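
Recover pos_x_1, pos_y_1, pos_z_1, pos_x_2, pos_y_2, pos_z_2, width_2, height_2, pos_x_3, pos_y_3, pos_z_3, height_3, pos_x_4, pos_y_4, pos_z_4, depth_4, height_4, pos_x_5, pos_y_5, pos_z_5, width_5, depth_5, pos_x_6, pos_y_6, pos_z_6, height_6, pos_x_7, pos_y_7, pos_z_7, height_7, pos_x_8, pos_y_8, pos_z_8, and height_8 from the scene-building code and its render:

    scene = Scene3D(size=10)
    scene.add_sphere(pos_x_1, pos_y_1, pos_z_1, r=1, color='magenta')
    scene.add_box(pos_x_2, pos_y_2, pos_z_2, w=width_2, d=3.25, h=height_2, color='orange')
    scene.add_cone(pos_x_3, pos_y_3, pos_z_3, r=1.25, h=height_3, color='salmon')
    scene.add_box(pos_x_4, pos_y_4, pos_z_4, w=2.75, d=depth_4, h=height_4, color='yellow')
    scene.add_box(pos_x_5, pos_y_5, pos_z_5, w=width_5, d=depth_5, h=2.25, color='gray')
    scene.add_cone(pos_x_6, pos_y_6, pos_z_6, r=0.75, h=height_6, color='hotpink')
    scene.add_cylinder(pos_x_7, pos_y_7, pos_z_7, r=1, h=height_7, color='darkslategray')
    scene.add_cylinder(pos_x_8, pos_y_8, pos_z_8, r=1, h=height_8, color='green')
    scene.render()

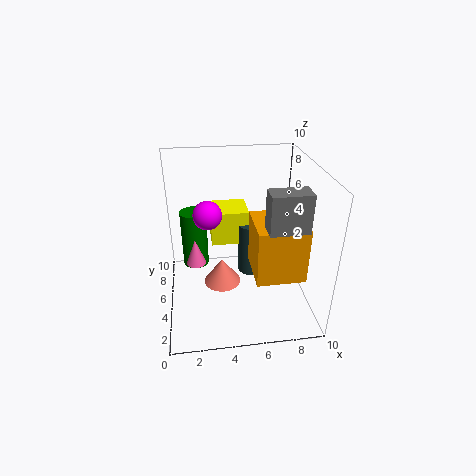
pos_x_1 = 3; pos_y_1 = 5.75; pos_z_1 = 6.5; pos_x_2 = 5.75; pos_y_2 = 1.75; pos_z_2 = 3.25; width_2 = 3.25; height_2 = 3.75; pos_x_3 = 3.75; pos_y_3 = 4; pos_z_3 = 2.25; height_3 = 1.75; pos_x_4 = 3.25; pos_y_4 = 6.25; pos_z_4 = 3.75; depth_4 = 2.5; height_4 = 2.5; pos_x_5 = 6; pos_y_5 = 0.25; pos_z_5 = 7.75; width_5 = 2.25; depth_5 = 1.25; pos_x_6 = 2; pos_y_6 = 6.75; pos_z_6 = 2; height_6 = 2; pos_x_7 = 6.25; pos_y_7 = 6.5; pos_z_7 = 1.25; height_7 = 4; pos_x_8 = 2; pos_y_8 = 8; pos_z_8 = 1.25; height_8 = 4.5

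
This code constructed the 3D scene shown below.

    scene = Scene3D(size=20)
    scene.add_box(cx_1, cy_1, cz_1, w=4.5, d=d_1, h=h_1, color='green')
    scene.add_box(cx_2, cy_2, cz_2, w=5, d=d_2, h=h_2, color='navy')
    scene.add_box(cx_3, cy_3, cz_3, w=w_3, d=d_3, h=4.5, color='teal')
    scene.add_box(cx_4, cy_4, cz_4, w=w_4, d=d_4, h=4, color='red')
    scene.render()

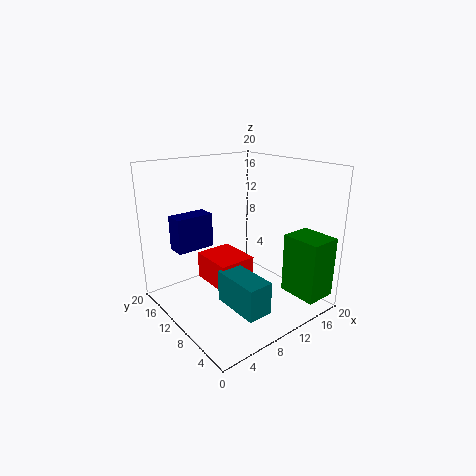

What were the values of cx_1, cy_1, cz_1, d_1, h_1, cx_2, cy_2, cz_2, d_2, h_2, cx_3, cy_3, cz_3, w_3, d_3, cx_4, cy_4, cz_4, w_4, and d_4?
cx_1 = 15, cy_1 = 0.5, cz_1 = 2, d_1 = 5.5, h_1 = 8.5, cx_2 = 1.5, cy_2 = 11, cz_2 = 9.5, d_2 = 2.5, h_2 = 4.5, cx_3 = 6.5, cy_3 = 3, cz_3 = 1.5, w_3 = 3.5, d_3 = 7, cx_4 = 7, cy_4 = 9.5, cz_4 = 2.5, w_4 = 5.5, d_4 = 6.5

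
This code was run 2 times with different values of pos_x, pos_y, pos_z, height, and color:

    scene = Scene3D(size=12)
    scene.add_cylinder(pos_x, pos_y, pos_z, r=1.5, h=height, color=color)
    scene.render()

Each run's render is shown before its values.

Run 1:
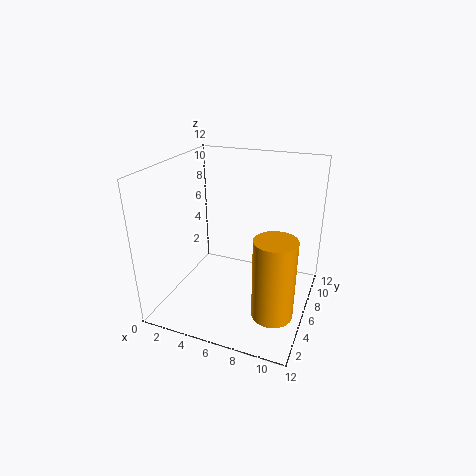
pos_x = 10.25, pos_y = 2, pos_z = 2.5, height = 6, color = 'orange'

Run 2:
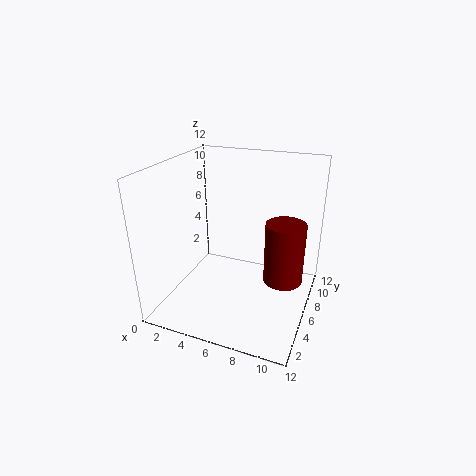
pos_x = 10.25, pos_y = 4.75, pos_z = 3.75, height = 4.75, color = 'maroon'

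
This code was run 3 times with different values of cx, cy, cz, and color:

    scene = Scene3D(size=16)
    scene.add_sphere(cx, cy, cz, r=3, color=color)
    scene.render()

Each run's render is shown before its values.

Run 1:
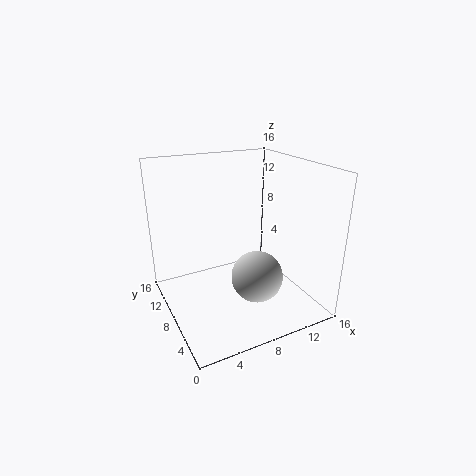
cx = 10
cy = 7
cz = 3
color = 'lightgray'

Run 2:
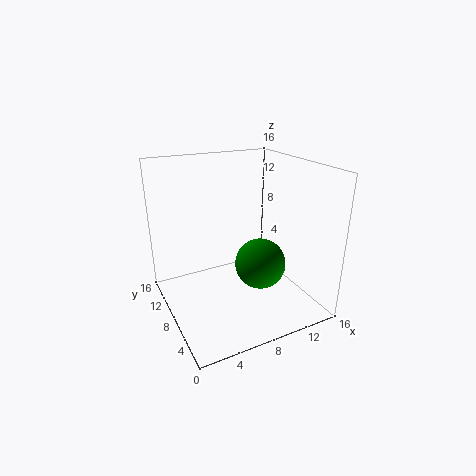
cx = 11
cy = 8
cz = 4
color = 'green'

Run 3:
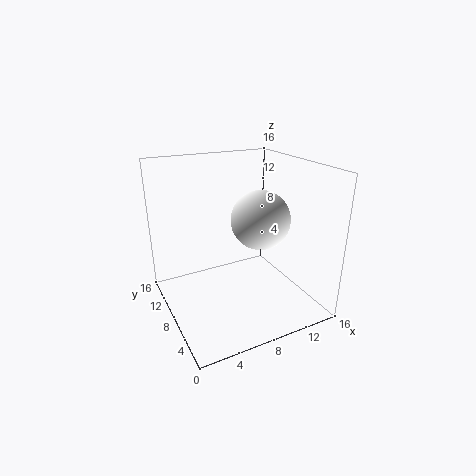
cx = 9
cy = 5
cz = 11
color = 'white'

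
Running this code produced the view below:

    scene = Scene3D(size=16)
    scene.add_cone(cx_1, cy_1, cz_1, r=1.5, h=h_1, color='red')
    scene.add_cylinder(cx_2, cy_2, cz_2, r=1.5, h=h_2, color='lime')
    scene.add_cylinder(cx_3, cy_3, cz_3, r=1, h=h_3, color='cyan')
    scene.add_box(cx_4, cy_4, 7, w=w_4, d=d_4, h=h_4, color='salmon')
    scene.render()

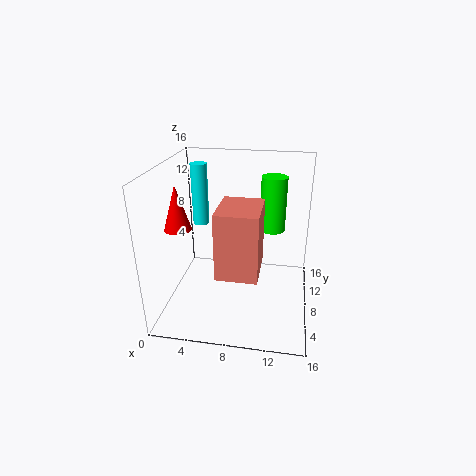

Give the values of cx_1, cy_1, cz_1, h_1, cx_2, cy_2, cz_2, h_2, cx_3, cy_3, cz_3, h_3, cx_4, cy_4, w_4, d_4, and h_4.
cx_1 = 1.5; cy_1 = 7; cz_1 = 9; h_1 = 5; cx_2 = 11.5; cy_2 = 12; cz_2 = 7.5; h_2 = 6.5; cx_3 = 2.5; cy_3 = 12.5; cz_3 = 7.5; h_3 = 7.5; cx_4 = 7; cy_4 = 1; w_4 = 4; d_4 = 5; h_4 = 6.5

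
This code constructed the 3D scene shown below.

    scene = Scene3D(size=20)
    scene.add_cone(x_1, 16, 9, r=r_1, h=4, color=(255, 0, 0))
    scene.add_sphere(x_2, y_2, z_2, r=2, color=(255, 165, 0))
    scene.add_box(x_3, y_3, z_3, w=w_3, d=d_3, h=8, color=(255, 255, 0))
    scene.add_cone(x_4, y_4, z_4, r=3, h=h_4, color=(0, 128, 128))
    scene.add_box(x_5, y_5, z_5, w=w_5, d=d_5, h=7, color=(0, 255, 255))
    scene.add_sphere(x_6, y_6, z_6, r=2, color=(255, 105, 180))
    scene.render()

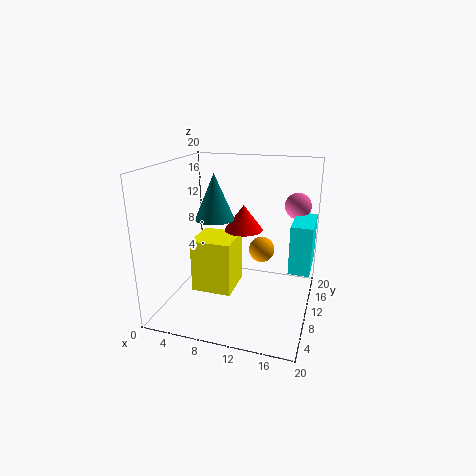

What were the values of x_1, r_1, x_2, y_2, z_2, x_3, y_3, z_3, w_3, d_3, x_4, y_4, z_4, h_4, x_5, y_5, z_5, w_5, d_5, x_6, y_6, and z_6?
x_1 = 9, r_1 = 3, x_2 = 12, y_2 = 16, z_2 = 6, x_3 = 3, y_3 = 9, z_3 = 1, w_3 = 6, d_3 = 6, x_4 = 5, y_4 = 14, z_4 = 11, h_4 = 7, x_5 = 17, y_5 = 11, z_5 = 5, w_5 = 3, d_5 = 7, x_6 = 17, y_6 = 18, z_6 = 13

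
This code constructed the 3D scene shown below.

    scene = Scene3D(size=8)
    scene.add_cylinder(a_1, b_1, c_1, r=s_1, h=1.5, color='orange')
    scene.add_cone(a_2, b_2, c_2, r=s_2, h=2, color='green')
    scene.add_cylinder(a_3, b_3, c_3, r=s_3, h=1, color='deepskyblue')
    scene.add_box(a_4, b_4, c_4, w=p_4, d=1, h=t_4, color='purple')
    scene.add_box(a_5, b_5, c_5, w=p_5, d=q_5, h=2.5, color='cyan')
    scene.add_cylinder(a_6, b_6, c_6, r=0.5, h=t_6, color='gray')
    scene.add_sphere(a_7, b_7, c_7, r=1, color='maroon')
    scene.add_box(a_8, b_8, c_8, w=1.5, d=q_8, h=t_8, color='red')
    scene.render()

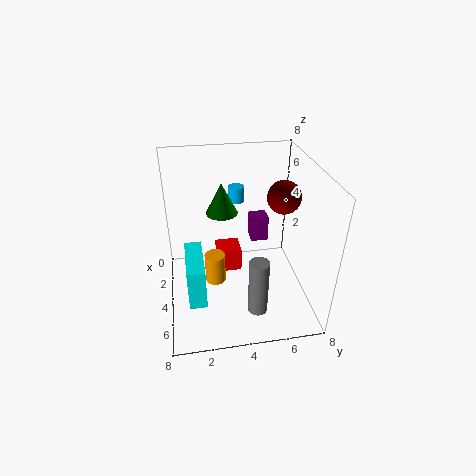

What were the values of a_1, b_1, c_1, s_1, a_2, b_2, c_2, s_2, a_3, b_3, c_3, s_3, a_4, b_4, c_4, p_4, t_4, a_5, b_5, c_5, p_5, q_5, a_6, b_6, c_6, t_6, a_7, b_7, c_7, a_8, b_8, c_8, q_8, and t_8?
a_1 = 6
b_1 = 2.5
c_1 = 3
s_1 = 0.5
a_2 = 1
b_2 = 3.5
c_2 = 4
s_2 = 1
a_3 = 0.5
b_3 = 4.5
c_3 = 4.5
s_3 = 0.5
a_4 = 2
b_4 = 5
c_4 = 3
p_4 = 1
t_4 = 1.5
a_5 = 2.5
b_5 = 1
c_5 = 0.5
p_5 = 3
q_5 = 1
a_6 = 7
b_6 = 4.5
c_6 = 1.5
t_6 = 3
a_7 = 2.5
b_7 = 7
c_7 = 5.5
a_8 = 1
b_8 = 3
c_8 = 0.5
q_8 = 1.5
t_8 = 1.5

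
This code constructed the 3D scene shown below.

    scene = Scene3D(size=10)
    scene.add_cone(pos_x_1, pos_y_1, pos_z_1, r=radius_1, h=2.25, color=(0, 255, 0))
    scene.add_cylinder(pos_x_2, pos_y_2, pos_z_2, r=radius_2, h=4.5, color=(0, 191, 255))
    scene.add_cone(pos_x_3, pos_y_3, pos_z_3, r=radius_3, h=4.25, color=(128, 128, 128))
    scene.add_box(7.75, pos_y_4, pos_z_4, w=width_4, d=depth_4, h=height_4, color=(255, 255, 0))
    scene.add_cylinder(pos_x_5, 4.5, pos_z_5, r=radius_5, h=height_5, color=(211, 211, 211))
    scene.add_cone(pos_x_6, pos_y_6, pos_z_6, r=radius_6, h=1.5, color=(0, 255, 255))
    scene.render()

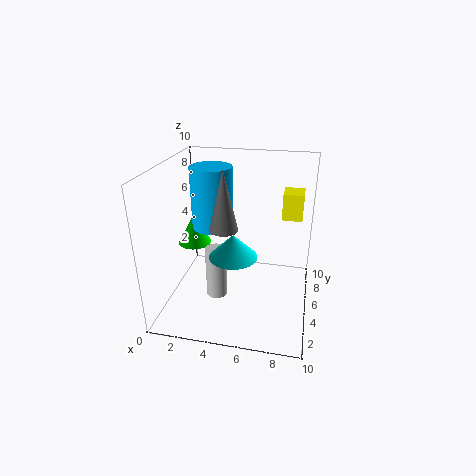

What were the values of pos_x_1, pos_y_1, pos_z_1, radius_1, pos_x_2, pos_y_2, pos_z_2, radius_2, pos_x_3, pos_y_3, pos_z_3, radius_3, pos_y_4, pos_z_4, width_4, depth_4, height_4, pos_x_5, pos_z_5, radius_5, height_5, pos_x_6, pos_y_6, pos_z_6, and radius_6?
pos_x_1 = 1.25
pos_y_1 = 6.5
pos_z_1 = 3.5
radius_1 = 1.25
pos_x_2 = 2.75
pos_y_2 = 6.5
pos_z_2 = 5
radius_2 = 1.5
pos_x_3 = 4
pos_y_3 = 5
pos_z_3 = 5.5
radius_3 = 1
pos_y_4 = 7.5
pos_z_4 = 5.5
width_4 = 1.5
depth_4 = 1.75
height_4 = 2
pos_x_5 = 3.5
pos_z_5 = 0.5
radius_5 = 0.75
height_5 = 3.75
pos_x_6 = 5.25
pos_y_6 = 2.5
pos_z_6 = 5
radius_6 = 1.5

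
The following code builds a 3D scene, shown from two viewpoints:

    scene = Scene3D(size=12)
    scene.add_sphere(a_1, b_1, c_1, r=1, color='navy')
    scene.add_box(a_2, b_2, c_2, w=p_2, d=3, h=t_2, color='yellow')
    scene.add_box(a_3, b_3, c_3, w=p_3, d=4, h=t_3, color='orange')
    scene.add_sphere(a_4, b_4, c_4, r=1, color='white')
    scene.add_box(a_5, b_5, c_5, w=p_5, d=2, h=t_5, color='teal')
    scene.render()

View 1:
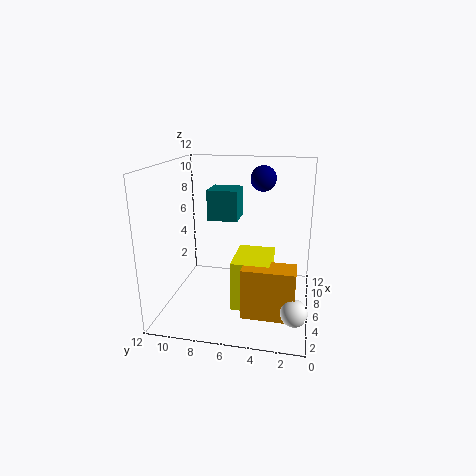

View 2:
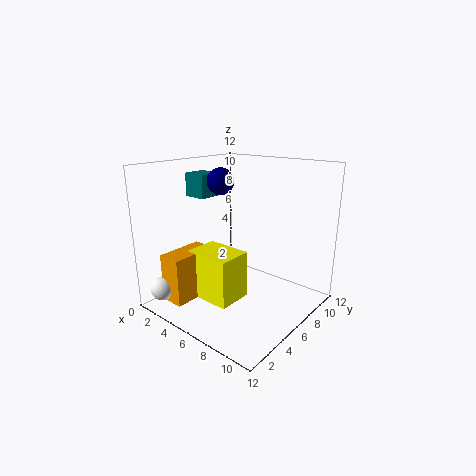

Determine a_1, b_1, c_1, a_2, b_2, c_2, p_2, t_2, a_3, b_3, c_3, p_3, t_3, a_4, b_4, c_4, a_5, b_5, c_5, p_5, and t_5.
a_1 = 6; b_1 = 4; c_1 = 11; a_2 = 3; b_2 = 3; c_2 = 1; p_2 = 4; t_2 = 4; a_3 = 2; b_3 = 1; c_3 = 1; p_3 = 2; t_3 = 4; a_4 = 2; b_4 = 1; c_4 = 2; a_5 = 1; b_5 = 5; c_5 = 9; p_5 = 2; t_5 = 2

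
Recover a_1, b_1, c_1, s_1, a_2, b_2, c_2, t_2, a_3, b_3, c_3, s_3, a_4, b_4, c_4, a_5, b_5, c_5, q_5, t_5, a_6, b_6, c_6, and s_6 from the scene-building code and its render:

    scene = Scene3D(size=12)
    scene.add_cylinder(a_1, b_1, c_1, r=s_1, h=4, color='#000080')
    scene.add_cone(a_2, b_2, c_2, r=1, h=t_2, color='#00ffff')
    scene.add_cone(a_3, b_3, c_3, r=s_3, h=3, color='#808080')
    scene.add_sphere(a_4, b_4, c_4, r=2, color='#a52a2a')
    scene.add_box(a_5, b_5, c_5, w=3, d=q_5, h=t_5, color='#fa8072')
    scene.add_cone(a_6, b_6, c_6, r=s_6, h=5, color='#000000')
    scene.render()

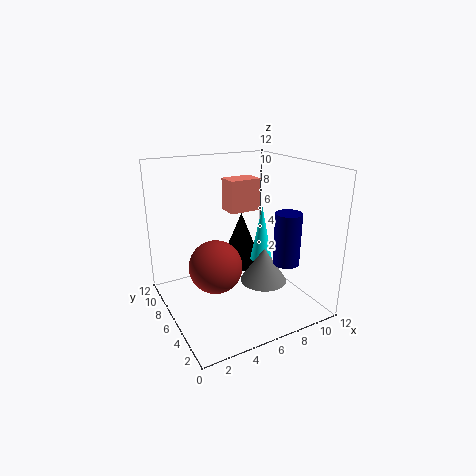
a_1 = 8; b_1 = 2; c_1 = 5; s_1 = 1; a_2 = 9; b_2 = 7; c_2 = 3; t_2 = 5; a_3 = 8; b_3 = 5; c_3 = 2; s_3 = 2; a_4 = 3; b_4 = 4; c_4 = 5; a_5 = 7; b_5 = 9; c_5 = 7; q_5 = 2; t_5 = 3; a_6 = 8; b_6 = 9; c_6 = 2; s_6 = 2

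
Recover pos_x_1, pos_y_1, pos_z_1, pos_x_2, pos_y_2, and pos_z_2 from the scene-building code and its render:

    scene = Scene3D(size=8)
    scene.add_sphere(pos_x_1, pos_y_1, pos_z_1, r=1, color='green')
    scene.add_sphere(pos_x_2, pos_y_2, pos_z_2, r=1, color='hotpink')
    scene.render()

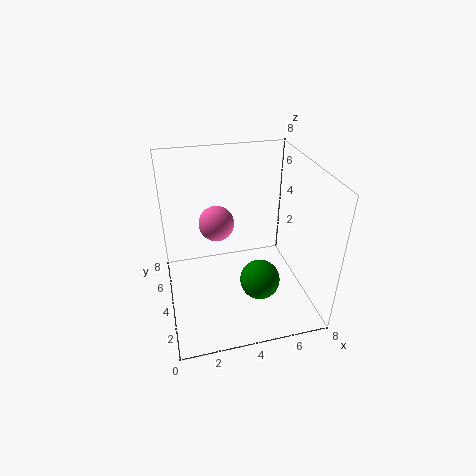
pos_x_1 = 4.5; pos_y_1 = 1.5; pos_z_1 = 3; pos_x_2 = 3; pos_y_2 = 5; pos_z_2 = 4.5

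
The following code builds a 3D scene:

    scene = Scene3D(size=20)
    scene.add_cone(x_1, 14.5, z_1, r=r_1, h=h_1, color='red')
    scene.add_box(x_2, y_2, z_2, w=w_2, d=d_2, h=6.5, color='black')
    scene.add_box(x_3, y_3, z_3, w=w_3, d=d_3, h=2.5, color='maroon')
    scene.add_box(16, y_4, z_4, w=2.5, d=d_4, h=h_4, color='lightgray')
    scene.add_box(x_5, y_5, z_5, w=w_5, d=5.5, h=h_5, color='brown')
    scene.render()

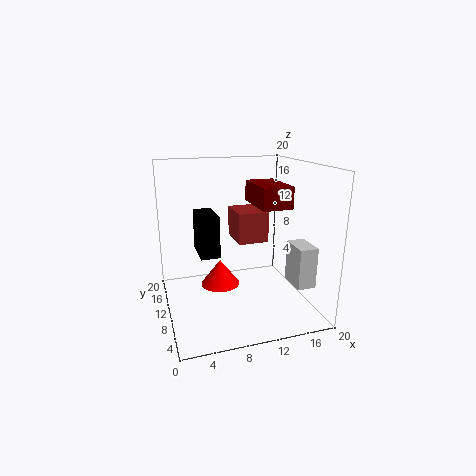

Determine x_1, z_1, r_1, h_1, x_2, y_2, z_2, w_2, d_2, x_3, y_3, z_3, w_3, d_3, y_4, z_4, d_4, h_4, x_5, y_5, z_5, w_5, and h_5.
x_1 = 8.5
z_1 = 1
r_1 = 3
h_1 = 4
x_2 = 5.5
y_2 = 14
z_2 = 5.5
w_2 = 3
d_2 = 6
x_3 = 10
y_3 = 1
z_3 = 16
w_3 = 3.5
d_3 = 6
y_4 = 3
z_4 = 4.5
d_4 = 4
h_4 = 5.5
x_5 = 10.5
y_5 = 11
z_5 = 8.5
w_5 = 4.5
h_5 = 4.5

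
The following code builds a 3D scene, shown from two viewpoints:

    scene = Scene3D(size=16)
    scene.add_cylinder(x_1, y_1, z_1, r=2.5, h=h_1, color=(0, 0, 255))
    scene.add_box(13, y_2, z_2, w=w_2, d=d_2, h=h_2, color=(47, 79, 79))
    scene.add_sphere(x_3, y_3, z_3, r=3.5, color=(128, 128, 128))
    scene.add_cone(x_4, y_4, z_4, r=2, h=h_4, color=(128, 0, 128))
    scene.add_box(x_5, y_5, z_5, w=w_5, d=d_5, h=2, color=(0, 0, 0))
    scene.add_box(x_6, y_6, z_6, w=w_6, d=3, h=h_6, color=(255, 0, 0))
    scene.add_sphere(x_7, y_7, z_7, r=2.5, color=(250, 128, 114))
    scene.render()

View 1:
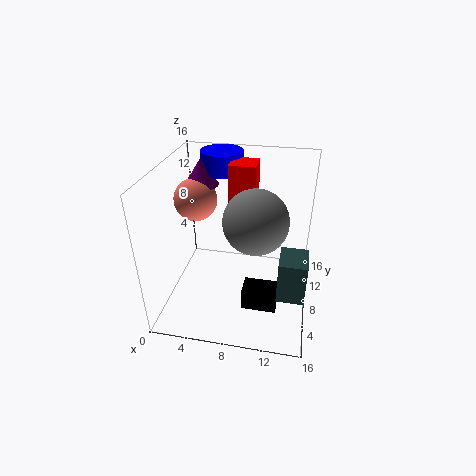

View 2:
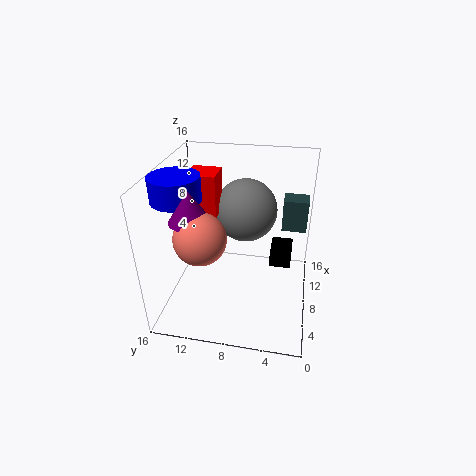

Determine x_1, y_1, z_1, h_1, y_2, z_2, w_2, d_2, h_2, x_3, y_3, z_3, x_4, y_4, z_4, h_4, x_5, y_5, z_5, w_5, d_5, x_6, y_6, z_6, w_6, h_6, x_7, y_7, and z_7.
x_1 = 5
y_1 = 13.5
z_1 = 13.5
h_1 = 2.5
y_2 = 0.5
z_2 = 6.5
w_2 = 2.5
d_2 = 3
h_2 = 4
x_3 = 10
y_3 = 7.5
z_3 = 10.5
x_4 = 3
y_4 = 11.5
z_4 = 12.5
h_4 = 3
x_5 = 9.5
y_5 = 2
z_5 = 3.5
w_5 = 3.5
d_5 = 2.5
x_6 = 6.5
y_6 = 10
z_6 = 11
w_6 = 3
h_6 = 4.5
x_7 = 2.5
y_7 = 10.5
z_7 = 11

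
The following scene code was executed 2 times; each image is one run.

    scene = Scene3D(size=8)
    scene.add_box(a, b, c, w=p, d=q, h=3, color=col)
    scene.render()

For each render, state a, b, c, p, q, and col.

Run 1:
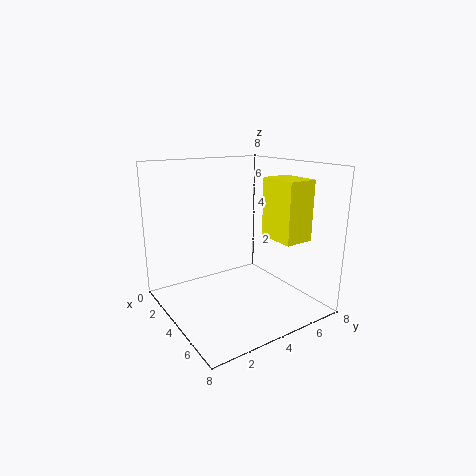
a = 5.5; b = 4.5; c = 4.5; p = 2; q = 1.5; col = 'yellow'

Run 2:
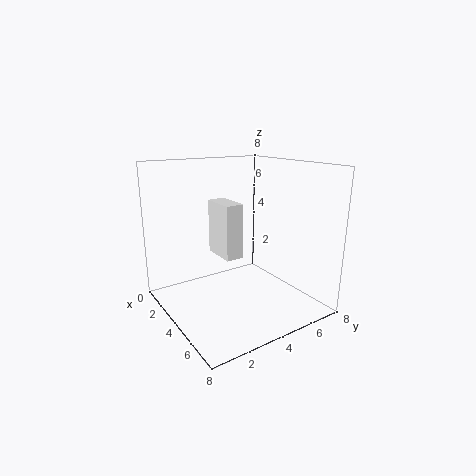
a = 2.5; b = 3; c = 3; p = 2; q = 1; col = 'white'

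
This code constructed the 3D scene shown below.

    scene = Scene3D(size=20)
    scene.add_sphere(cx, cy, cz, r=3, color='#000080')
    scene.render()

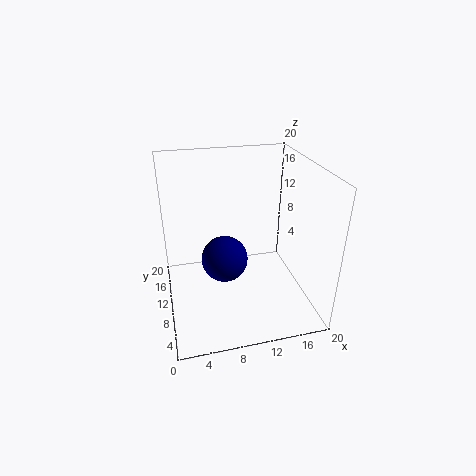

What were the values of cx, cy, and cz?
cx = 7.5, cy = 7.25, cz = 8.75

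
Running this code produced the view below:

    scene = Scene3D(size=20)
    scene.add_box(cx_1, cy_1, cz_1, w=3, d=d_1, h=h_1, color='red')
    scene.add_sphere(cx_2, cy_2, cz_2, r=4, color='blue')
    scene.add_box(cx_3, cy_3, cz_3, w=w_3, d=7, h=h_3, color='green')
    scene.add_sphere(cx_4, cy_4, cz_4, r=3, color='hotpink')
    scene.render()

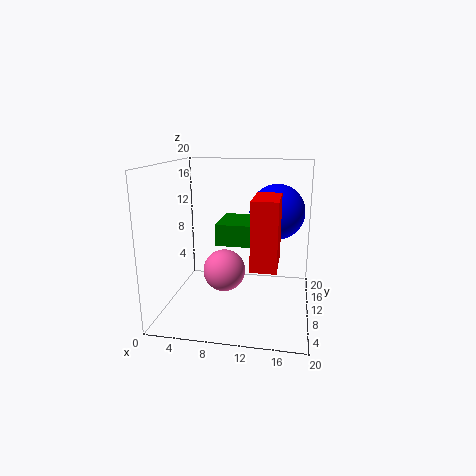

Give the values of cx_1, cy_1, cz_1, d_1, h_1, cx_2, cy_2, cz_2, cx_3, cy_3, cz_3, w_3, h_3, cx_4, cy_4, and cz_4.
cx_1 = 13
cy_1 = 1
cz_1 = 9
d_1 = 6
h_1 = 8
cx_2 = 15
cy_2 = 14
cz_2 = 13
cx_3 = 7
cy_3 = 9
cz_3 = 9
w_3 = 5
h_3 = 3
cx_4 = 8
cy_4 = 10
cz_4 = 5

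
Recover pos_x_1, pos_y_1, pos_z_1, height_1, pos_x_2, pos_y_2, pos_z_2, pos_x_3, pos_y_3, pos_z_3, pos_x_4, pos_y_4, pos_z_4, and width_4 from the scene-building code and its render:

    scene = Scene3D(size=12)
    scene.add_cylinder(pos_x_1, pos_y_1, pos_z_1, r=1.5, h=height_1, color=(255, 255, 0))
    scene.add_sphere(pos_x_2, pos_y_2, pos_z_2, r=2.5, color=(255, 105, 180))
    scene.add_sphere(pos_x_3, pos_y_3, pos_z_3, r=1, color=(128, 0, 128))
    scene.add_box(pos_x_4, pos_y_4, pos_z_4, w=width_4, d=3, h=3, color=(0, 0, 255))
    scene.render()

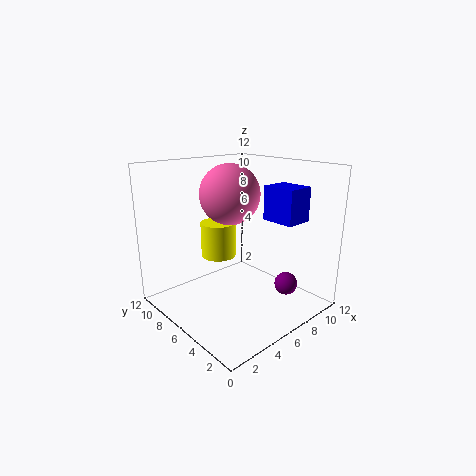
pos_x_1 = 5.5; pos_y_1 = 8; pos_z_1 = 4; height_1 = 3; pos_x_2 = 6; pos_y_2 = 7; pos_z_2 = 9.5; pos_x_3 = 9.5; pos_y_3 = 3.5; pos_z_3 = 1.5; pos_x_4 = 9; pos_y_4 = 3; pos_z_4 = 7; width_4 = 2.5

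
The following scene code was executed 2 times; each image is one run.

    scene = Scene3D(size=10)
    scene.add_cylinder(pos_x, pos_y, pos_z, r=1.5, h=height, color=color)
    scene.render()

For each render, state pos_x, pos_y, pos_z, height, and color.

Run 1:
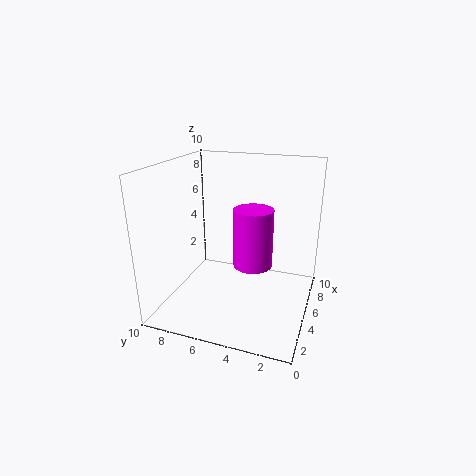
pos_x = 7, pos_y = 4.5, pos_z = 2, height = 4.5, color = 'magenta'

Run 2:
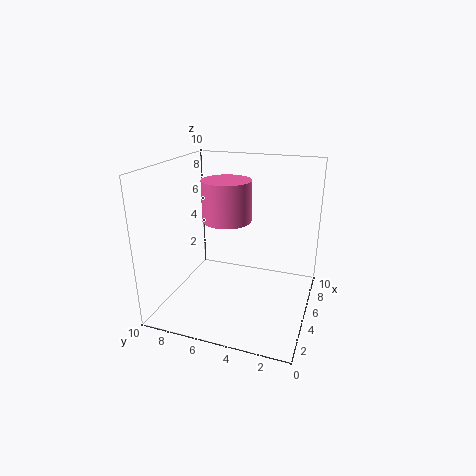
pos_x = 3, pos_y = 5, pos_z = 7, height = 2.5, color = 'hotpink'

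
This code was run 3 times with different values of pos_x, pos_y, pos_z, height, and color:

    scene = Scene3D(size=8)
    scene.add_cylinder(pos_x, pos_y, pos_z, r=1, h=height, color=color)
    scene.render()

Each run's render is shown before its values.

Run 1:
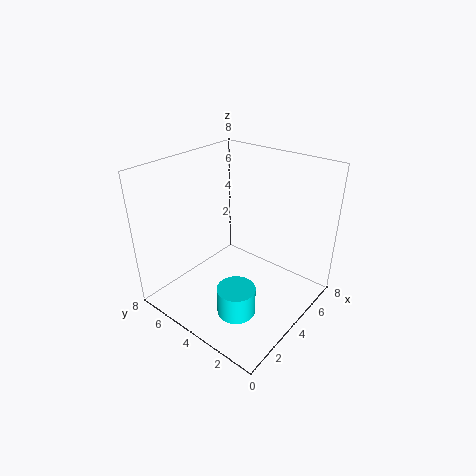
pos_x = 2, pos_y = 2.5, pos_z = 1, height = 1.5, color = 'cyan'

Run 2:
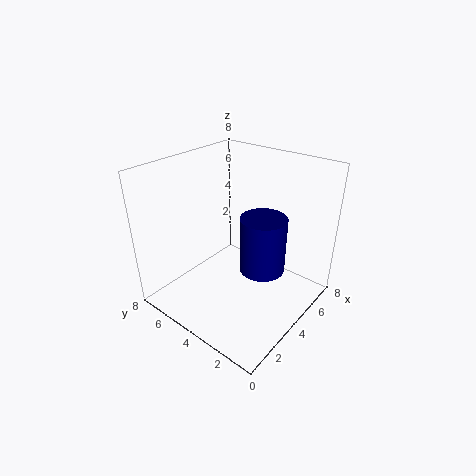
pos_x = 2, pos_y = 1, pos_z = 4.5, height = 2.5, color = 'navy'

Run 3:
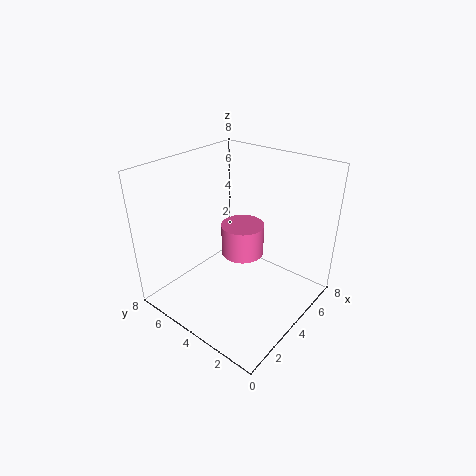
pos_x = 2.5, pos_y = 2.5, pos_z = 4.5, height = 1.5, color = 'hotpink'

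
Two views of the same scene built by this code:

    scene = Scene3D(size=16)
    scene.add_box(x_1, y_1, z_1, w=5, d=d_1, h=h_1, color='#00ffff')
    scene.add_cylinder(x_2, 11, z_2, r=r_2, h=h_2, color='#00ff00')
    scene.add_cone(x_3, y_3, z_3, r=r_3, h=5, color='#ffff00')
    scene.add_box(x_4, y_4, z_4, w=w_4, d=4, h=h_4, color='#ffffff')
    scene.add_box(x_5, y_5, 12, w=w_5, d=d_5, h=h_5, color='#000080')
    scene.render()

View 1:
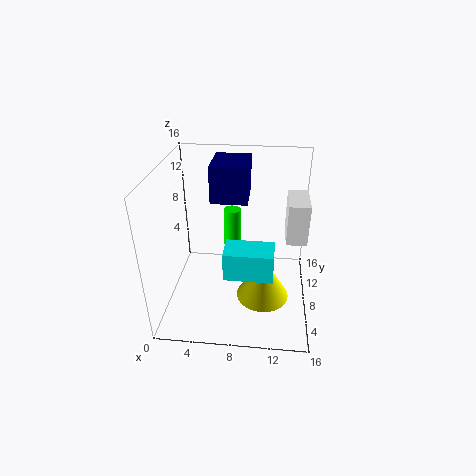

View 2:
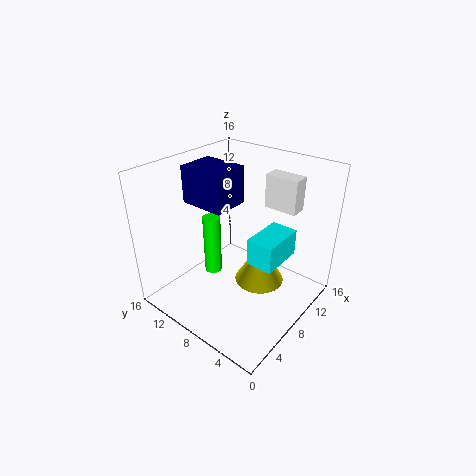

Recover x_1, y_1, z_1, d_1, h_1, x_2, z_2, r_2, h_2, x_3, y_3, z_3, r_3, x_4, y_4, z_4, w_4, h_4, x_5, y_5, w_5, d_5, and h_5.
x_1 = 7, y_1 = 3, z_1 = 6, d_1 = 3, h_1 = 3, x_2 = 7, z_2 = 3, r_2 = 1, h_2 = 7, x_3 = 11, y_3 = 7, z_3 = 1, r_3 = 3, x_4 = 13, y_4 = 4, z_4 = 10, w_4 = 2, h_4 = 4, x_5 = 5, y_5 = 8, w_5 = 4, d_5 = 5, h_5 = 4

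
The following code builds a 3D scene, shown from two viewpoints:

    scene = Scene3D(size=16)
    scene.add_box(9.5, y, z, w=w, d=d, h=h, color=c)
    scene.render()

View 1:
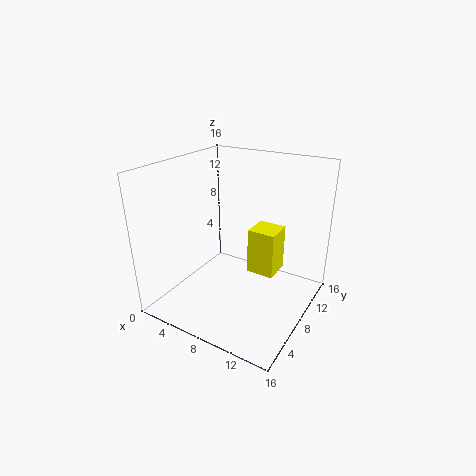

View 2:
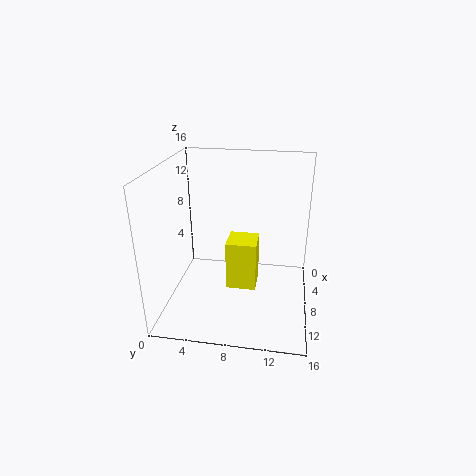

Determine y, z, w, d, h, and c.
y = 7.5, z = 4.5, w = 3, d = 3, h = 5, c = 'yellow'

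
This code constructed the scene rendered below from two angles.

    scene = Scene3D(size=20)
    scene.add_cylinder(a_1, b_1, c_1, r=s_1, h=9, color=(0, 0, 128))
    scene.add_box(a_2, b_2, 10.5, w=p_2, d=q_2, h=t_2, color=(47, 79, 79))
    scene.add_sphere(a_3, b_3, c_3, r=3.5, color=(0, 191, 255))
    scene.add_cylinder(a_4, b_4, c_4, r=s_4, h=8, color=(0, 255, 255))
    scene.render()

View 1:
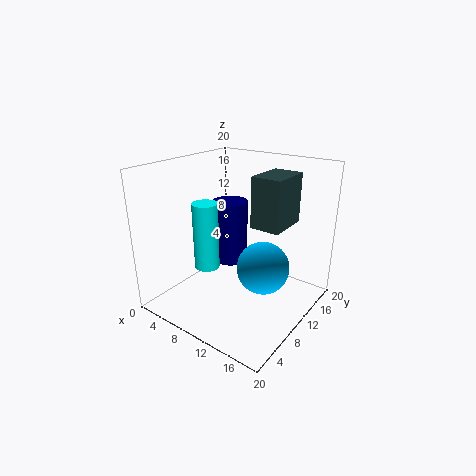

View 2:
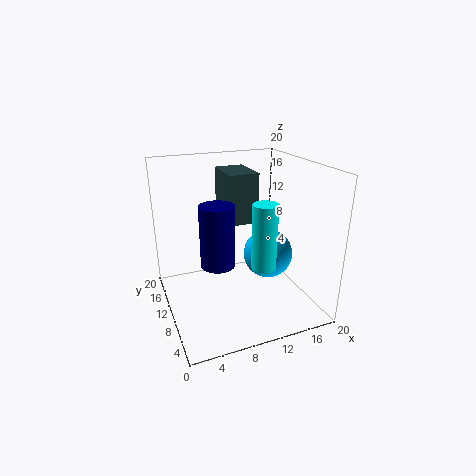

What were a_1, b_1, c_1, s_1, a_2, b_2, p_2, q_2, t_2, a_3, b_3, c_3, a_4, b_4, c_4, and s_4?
a_1 = 7.5; b_1 = 11.5; c_1 = 5.5; s_1 = 2.5; a_2 = 10; b_2 = 13; p_2 = 4.5; q_2 = 6.5; t_2 = 7.5; a_3 = 14.5; b_3 = 9.5; c_3 = 7; a_4 = 10.5; b_4 = 3; c_4 = 9; s_4 = 1.5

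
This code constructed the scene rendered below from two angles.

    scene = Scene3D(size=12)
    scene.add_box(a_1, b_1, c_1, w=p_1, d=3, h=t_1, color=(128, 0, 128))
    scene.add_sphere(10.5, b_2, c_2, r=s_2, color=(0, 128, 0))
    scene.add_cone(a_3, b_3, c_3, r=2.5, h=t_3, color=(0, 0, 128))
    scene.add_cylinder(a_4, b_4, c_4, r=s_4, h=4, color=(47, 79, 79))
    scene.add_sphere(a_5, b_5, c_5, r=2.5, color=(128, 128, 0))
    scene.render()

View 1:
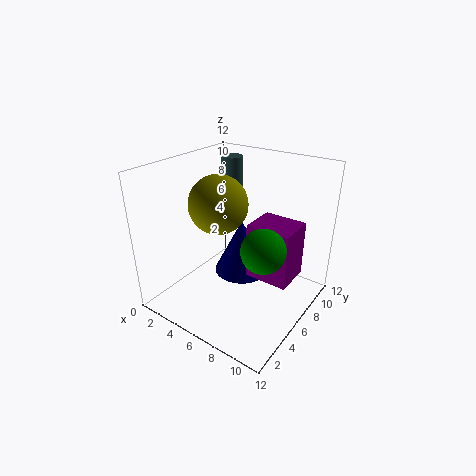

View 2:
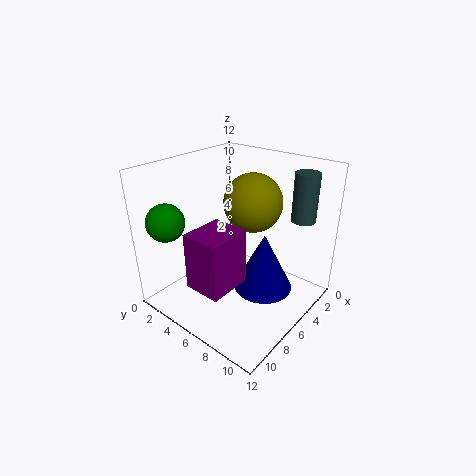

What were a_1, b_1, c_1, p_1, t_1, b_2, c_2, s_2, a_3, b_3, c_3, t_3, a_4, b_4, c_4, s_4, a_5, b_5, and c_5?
a_1 = 7.5; b_1 = 5; c_1 = 3.5; p_1 = 3.5; t_1 = 4.5; b_2 = 2.5; c_2 = 8; s_2 = 1.5; a_3 = 5; b_3 = 8; c_3 = 1.5; t_3 = 5; a_4 = 2.5; b_4 = 10; c_4 = 7.5; s_4 = 1; a_5 = 4; b_5 = 6; c_5 = 8.5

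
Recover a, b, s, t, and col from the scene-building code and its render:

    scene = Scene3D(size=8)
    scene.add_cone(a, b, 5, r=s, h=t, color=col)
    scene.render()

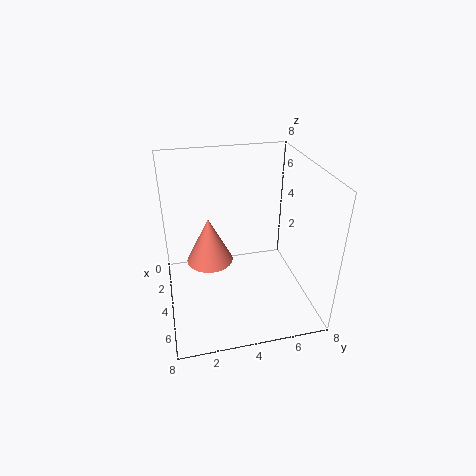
a = 7, b = 2, s = 1, t = 2, col = 'salmon'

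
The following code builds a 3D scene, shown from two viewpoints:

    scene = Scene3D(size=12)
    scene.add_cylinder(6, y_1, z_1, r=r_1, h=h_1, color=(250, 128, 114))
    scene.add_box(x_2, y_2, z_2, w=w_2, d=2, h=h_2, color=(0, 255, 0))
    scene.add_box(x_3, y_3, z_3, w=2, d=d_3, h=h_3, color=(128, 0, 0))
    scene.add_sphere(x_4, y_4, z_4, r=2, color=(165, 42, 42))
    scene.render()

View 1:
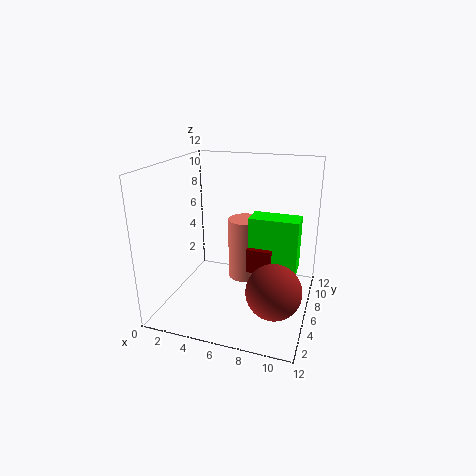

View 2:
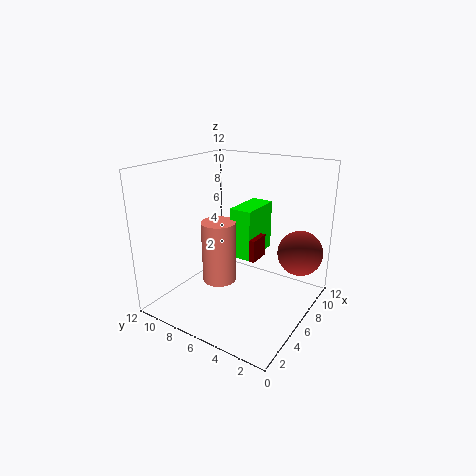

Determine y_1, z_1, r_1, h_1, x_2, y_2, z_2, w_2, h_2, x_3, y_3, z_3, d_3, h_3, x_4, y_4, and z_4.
y_1 = 8, z_1 = 1.5, r_1 = 1.5, h_1 = 5.5, x_2 = 7, y_2 = 5.5, z_2 = 3.5, w_2 = 4, h_2 = 4.5, x_3 = 7, y_3 = 5, z_3 = 3.5, d_3 = 2, h_3 = 2, x_4 = 10, y_4 = 2, z_4 = 4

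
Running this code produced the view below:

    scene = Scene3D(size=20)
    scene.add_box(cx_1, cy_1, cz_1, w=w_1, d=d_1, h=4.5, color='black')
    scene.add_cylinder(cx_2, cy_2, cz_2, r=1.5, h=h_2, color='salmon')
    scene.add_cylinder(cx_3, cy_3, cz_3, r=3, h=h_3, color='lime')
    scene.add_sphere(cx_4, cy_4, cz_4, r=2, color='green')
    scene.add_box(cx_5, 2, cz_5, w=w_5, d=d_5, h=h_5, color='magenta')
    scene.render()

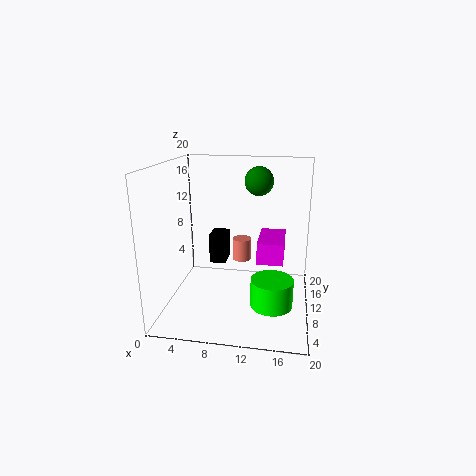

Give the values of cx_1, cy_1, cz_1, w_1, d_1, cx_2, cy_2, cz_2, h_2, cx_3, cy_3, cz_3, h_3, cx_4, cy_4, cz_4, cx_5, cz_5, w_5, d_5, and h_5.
cx_1 = 5; cy_1 = 13; cz_1 = 4.5; w_1 = 2.5; d_1 = 3.5; cx_2 = 9.5; cy_2 = 16.5; cz_2 = 4; h_2 = 3.5; cx_3 = 15; cy_3 = 9; cz_3 = 0.5; h_3 = 4; cx_4 = 12.5; cy_4 = 12.5; cz_4 = 17.5; cx_5 = 13.5; cz_5 = 10; w_5 = 3; d_5 = 5.5; h_5 = 2.5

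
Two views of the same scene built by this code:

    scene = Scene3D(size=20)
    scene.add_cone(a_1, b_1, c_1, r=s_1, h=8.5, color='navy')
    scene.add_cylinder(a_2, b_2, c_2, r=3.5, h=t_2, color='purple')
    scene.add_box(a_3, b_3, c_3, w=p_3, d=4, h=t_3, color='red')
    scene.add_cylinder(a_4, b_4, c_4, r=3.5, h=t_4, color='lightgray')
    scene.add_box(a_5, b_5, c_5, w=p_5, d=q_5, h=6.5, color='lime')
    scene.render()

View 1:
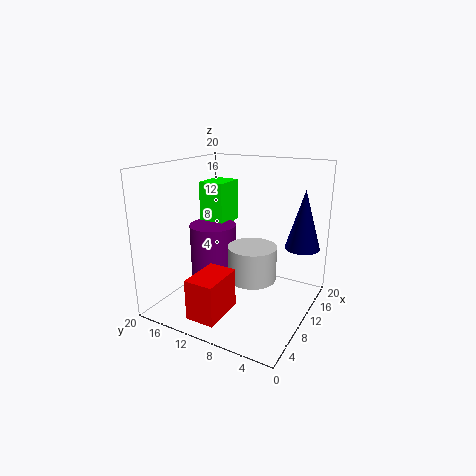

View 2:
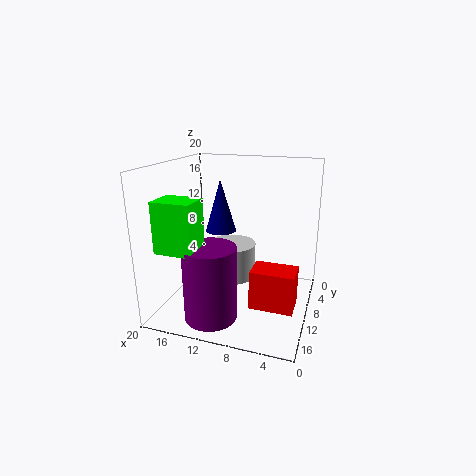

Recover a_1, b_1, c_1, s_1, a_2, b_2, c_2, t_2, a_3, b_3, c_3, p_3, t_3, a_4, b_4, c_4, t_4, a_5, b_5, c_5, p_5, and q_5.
a_1 = 15.5
b_1 = 2.5
c_1 = 8
s_1 = 2.5
a_2 = 12
b_2 = 15.5
c_2 = 0.5
t_2 = 10
a_3 = 1.5
b_3 = 9
c_3 = 1
p_3 = 6
t_3 = 5.5
a_4 = 11.5
b_4 = 8.5
c_4 = 3.5
t_4 = 5
a_5 = 13
b_5 = 14.5
c_5 = 10
p_5 = 5
q_5 = 4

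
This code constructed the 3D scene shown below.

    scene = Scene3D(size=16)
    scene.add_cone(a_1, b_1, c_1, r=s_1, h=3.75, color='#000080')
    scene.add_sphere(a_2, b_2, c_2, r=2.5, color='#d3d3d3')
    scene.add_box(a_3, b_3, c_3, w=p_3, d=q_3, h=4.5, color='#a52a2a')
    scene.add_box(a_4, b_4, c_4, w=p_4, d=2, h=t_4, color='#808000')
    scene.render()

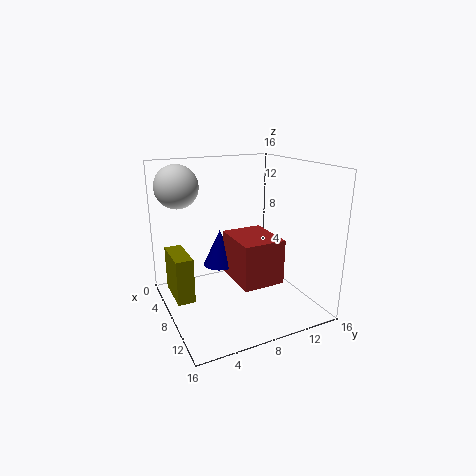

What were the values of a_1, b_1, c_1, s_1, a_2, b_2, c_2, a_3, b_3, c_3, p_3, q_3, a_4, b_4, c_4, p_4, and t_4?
a_1 = 8.75; b_1 = 5.5; c_1 = 5.75; s_1 = 1.75; a_2 = 3; b_2 = 2.75; c_2 = 13.25; a_3 = 9; b_3 = 5.75; c_3 = 5; p_3 = 5.25; q_3 = 4.25; a_4 = 2.25; b_4 = 1; c_4 = 0.75; p_4 = 5; t_4 = 5.25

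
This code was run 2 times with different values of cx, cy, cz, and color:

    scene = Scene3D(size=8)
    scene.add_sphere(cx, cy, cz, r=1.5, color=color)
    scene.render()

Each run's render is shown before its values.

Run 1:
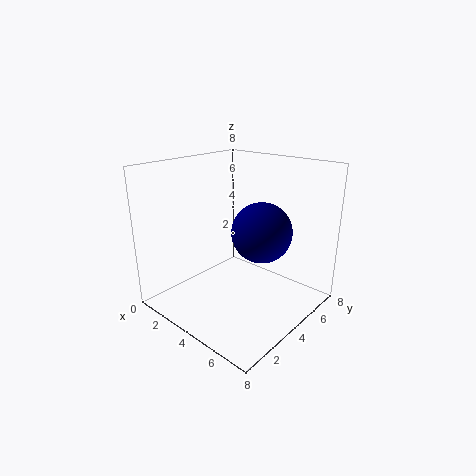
cx = 6; cy = 3.5; cz = 5; color = 'navy'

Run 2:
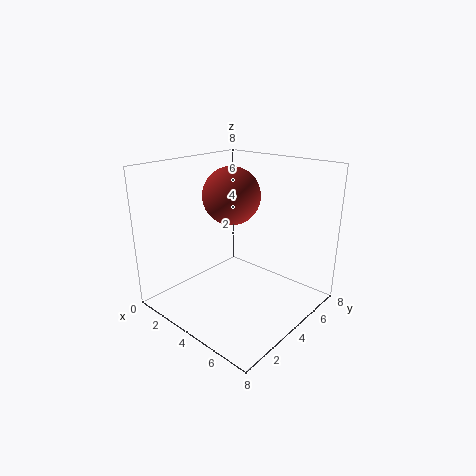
cx = 4; cy = 3.5; cz = 6.5; color = 'brown'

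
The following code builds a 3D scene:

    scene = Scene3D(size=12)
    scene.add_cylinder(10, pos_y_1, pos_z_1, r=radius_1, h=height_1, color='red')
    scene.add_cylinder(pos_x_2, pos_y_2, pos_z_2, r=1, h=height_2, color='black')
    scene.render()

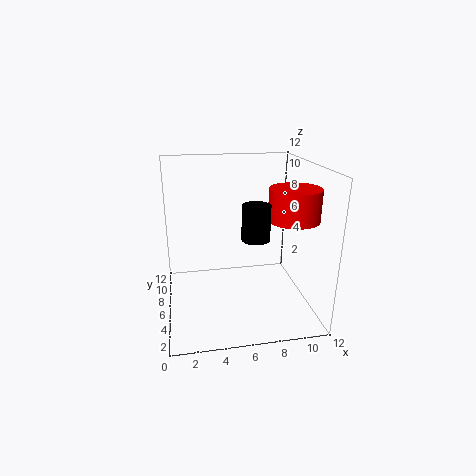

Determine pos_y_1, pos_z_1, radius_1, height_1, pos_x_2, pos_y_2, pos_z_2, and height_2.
pos_y_1 = 4, pos_z_1 = 8, radius_1 = 2, height_1 = 2.5, pos_x_2 = 6.5, pos_y_2 = 2, pos_z_2 = 7.5, height_2 = 2.5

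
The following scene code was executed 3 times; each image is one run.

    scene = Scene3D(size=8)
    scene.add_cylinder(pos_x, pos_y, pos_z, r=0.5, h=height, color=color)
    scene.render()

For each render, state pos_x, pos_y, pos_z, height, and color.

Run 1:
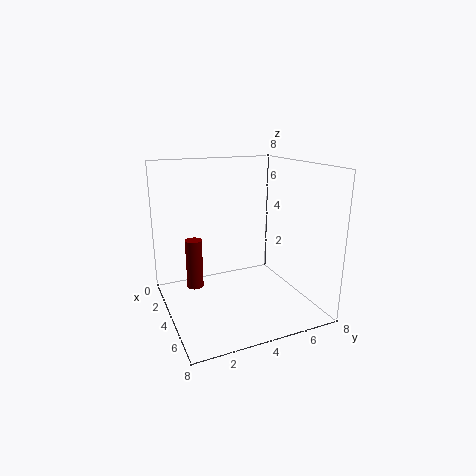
pos_x = 2; pos_y = 2; pos_z = 0.5; height = 3; color = 'maroon'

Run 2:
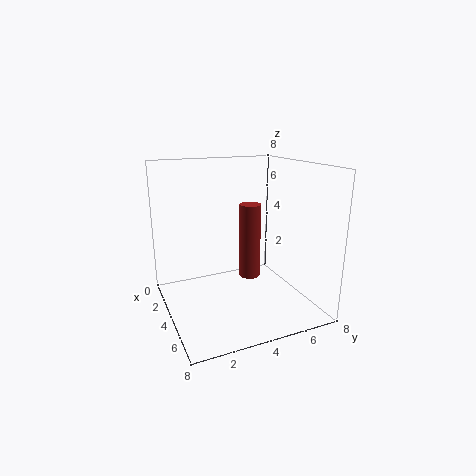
pos_x = 6.5; pos_y = 3.5; pos_z = 3; height = 3.5; color = 'brown'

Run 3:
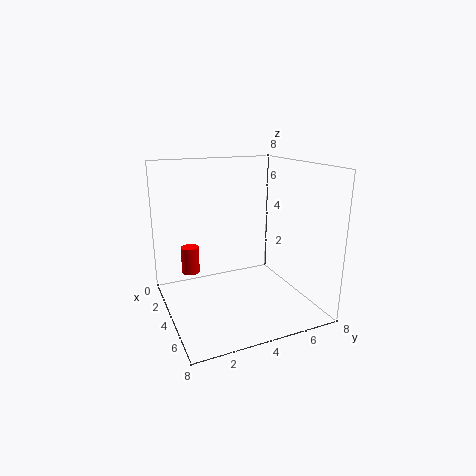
pos_x = 3; pos_y = 1.5; pos_z = 2; height = 1.5; color = 'red'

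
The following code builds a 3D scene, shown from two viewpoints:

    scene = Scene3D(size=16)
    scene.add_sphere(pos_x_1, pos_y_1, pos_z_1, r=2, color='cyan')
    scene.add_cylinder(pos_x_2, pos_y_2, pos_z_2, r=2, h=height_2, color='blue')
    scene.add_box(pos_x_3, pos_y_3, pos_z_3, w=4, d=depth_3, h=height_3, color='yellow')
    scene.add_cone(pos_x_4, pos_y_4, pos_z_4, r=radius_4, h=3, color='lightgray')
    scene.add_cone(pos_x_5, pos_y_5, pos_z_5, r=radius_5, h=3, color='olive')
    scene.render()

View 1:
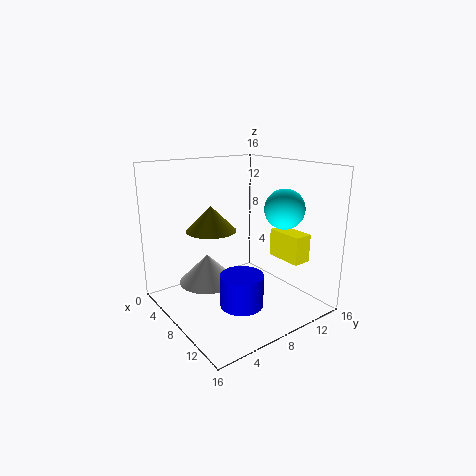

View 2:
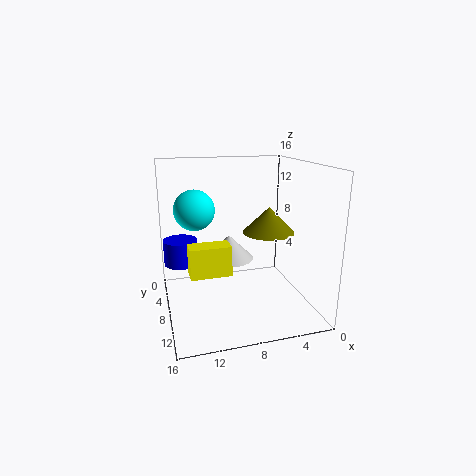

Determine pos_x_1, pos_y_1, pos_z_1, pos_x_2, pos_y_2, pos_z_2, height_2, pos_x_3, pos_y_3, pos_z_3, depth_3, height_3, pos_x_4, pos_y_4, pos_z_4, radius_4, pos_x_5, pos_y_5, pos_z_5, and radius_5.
pos_x_1 = 13
pos_y_1 = 10
pos_z_1 = 12
pos_x_2 = 14
pos_y_2 = 4
pos_z_2 = 4
height_2 = 3
pos_x_3 = 10
pos_y_3 = 11
pos_z_3 = 6
depth_3 = 2
height_3 = 3
pos_x_4 = 8
pos_y_4 = 4
pos_z_4 = 4
radius_4 = 3
pos_x_5 = 4
pos_y_5 = 7
pos_z_5 = 8
radius_5 = 3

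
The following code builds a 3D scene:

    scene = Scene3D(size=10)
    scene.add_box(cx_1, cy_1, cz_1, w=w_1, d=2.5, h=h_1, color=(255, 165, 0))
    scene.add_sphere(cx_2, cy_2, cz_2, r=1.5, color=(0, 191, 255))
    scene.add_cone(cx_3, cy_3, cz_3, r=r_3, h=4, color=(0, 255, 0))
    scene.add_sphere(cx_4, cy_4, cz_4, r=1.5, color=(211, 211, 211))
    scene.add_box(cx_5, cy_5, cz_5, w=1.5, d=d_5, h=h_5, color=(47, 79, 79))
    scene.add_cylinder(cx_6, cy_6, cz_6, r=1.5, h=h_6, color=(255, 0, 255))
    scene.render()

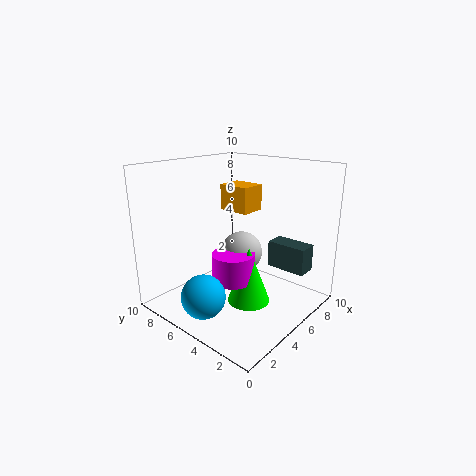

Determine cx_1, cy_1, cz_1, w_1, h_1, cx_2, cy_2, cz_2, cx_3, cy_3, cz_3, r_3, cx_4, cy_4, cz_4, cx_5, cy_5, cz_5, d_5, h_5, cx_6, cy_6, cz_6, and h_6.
cx_1 = 7, cy_1 = 6, cz_1 = 6, w_1 = 2, h_1 = 2, cx_2 = 2, cy_2 = 5.5, cz_2 = 1.5, cx_3 = 5, cy_3 = 4, cz_3 = 0.5, r_3 = 1.5, cx_4 = 6, cy_4 = 5.5, cz_4 = 3.5, cx_5 = 8, cy_5 = 1.5, cz_5 = 2, d_5 = 3, h_5 = 2, cx_6 = 4.5, cy_6 = 5, cz_6 = 2, h_6 = 2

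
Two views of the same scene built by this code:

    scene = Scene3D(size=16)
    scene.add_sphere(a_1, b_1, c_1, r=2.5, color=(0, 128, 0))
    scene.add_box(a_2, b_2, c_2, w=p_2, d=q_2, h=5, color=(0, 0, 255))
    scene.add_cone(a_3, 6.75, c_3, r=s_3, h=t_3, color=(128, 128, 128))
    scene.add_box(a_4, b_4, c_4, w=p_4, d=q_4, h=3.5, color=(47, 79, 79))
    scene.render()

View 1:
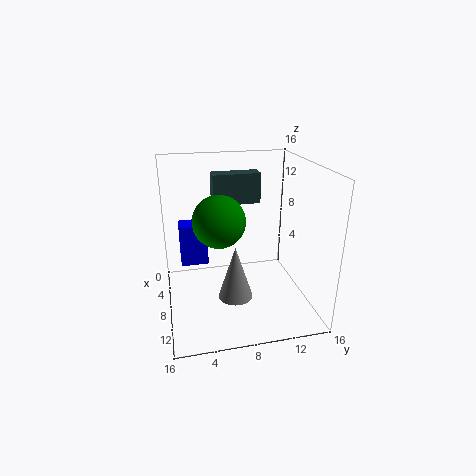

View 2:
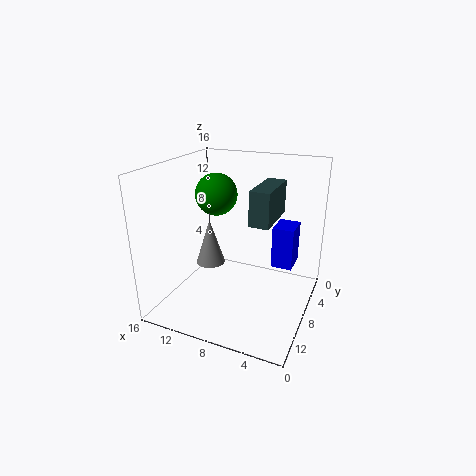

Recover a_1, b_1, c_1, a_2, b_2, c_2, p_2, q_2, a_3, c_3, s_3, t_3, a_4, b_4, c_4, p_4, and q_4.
a_1 = 12
b_1 = 5.25
c_1 = 11.75
a_2 = 2.5
b_2 = 1.75
c_2 = 3.5
p_2 = 2.5
q_2 = 3.25
a_3 = 12.25
c_3 = 3.5
s_3 = 1.75
t_3 = 5.5
a_4 = 3.5
b_4 = 5.75
c_4 = 11
p_4 = 2
q_4 = 5.5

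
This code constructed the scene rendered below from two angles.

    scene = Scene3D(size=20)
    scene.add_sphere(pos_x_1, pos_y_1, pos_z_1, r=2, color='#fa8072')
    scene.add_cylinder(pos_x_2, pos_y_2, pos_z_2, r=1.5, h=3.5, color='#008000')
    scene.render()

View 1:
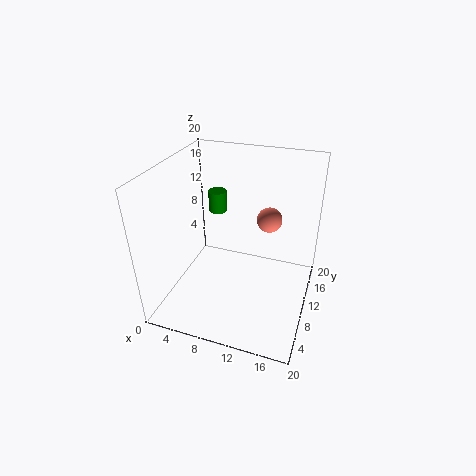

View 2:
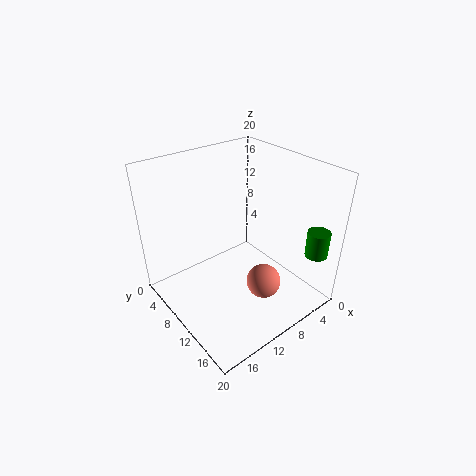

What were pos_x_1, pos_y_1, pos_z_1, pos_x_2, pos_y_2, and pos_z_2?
pos_x_1 = 12.5
pos_y_1 = 18
pos_z_1 = 9
pos_x_2 = 3.5
pos_y_2 = 18.5
pos_z_2 = 9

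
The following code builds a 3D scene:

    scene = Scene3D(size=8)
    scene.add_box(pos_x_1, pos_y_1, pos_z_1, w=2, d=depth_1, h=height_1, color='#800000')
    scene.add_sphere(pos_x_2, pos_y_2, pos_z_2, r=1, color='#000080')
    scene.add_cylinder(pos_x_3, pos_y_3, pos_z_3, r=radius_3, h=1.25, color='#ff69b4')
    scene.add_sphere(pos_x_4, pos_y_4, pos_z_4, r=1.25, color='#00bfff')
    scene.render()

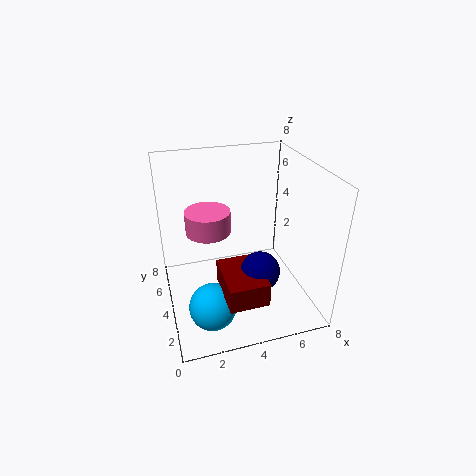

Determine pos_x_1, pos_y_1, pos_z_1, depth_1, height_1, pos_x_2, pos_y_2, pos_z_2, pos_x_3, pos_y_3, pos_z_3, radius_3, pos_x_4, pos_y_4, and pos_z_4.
pos_x_1 = 2.5
pos_y_1 = 0.25
pos_z_1 = 2.25
depth_1 = 2.75
height_1 = 1.25
pos_x_2 = 4.5
pos_y_2 = 1.75
pos_z_2 = 3.25
pos_x_3 = 2.5
pos_y_3 = 4.75
pos_z_3 = 4.25
radius_3 = 1.25
pos_x_4 = 2
pos_y_4 = 2
pos_z_4 = 1.25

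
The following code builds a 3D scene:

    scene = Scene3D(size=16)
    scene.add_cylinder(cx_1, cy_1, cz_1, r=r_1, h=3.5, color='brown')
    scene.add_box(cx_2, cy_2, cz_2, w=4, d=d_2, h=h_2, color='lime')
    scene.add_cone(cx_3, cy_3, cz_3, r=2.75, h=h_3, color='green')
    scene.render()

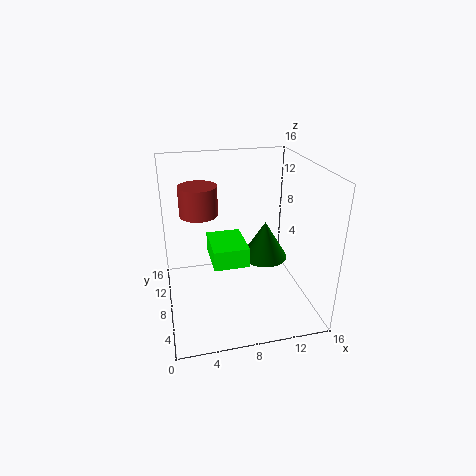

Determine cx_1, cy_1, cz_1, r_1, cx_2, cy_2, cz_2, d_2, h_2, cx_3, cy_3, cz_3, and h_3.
cx_1 = 4.25, cy_1 = 12, cz_1 = 9.5, r_1 = 2.25, cx_2 = 5, cy_2 = 6.5, cz_2 = 5, d_2 = 5.25, h_2 = 2.25, cx_3 = 11.75, cy_3 = 9.75, cz_3 = 4.25, h_3 = 4.5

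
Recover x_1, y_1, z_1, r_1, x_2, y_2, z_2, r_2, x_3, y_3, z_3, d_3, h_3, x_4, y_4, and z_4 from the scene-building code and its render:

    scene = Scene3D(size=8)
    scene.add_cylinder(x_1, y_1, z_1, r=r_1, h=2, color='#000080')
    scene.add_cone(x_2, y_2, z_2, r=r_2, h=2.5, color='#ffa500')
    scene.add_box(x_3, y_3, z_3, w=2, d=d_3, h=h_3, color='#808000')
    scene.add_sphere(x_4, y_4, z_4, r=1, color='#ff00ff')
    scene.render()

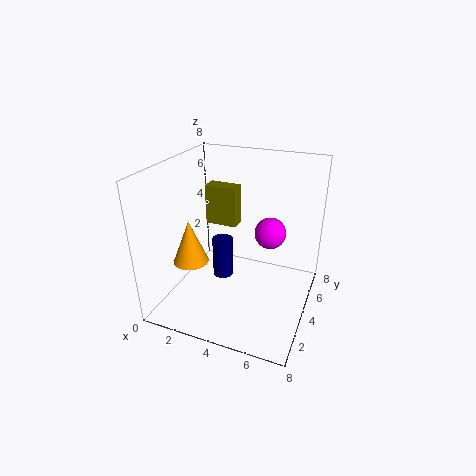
x_1 = 4
y_1 = 2
z_1 = 3
r_1 = 0.5
x_2 = 1.5
y_2 = 3
z_2 = 2.5
r_2 = 1
x_3 = 1
y_3 = 6
z_3 = 3.5
d_3 = 1
h_3 = 2.5
x_4 = 5
y_4 = 7
z_4 = 3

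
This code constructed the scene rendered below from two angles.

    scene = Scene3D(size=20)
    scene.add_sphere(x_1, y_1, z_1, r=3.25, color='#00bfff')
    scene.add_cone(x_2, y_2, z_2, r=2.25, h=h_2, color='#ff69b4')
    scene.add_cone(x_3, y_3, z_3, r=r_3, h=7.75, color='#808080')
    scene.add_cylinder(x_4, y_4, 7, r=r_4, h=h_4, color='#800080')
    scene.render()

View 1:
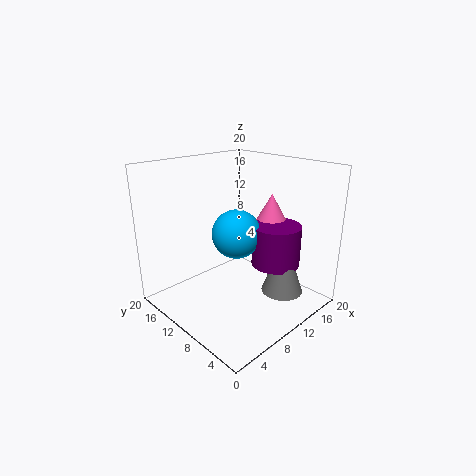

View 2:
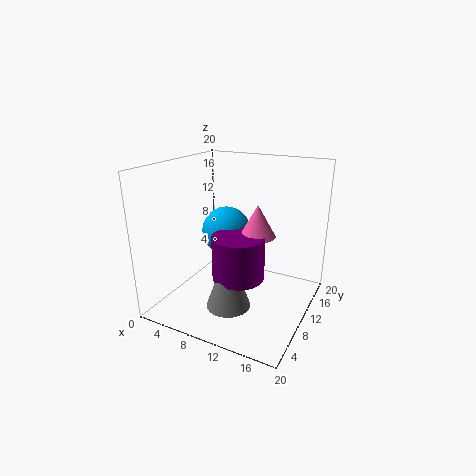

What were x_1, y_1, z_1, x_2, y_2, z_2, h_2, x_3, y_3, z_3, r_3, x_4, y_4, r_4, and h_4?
x_1 = 8.75, y_1 = 9, z_1 = 11.25, x_2 = 14, y_2 = 7.5, z_2 = 12, h_2 = 4, x_3 = 12, y_3 = 3.5, z_3 = 3.75, r_3 = 2.75, x_4 = 12.5, y_4 = 5.25, r_4 = 3.25, h_4 = 5.5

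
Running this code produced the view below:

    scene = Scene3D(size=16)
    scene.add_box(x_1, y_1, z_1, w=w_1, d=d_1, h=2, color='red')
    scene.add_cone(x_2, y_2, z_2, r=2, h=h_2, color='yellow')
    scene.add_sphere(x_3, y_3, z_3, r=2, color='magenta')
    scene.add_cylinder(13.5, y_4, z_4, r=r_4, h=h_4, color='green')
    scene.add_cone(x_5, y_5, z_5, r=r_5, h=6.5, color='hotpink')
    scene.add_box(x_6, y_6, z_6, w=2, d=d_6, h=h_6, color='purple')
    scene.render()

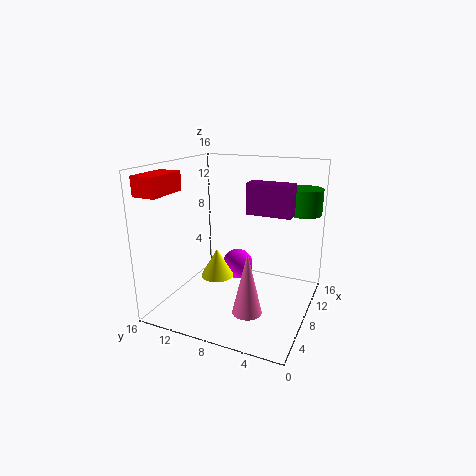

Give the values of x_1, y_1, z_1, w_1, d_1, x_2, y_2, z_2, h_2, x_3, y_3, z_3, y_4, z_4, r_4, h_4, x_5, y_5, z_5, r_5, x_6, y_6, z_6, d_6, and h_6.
x_1 = 0.5
y_1 = 13
z_1 = 13.5
w_1 = 4.5
d_1 = 2.5
x_2 = 9.5
y_2 = 11.5
z_2 = 2
h_2 = 3.5
x_3 = 13.5
y_3 = 10.5
z_3 = 2
y_4 = 2
z_4 = 10
r_4 = 2
h_4 = 3
x_5 = 3.5
y_5 = 5
z_5 = 2
r_5 = 1.5
x_6 = 9
y_6 = 2.5
z_6 = 10.5
d_6 = 5
h_6 = 3.5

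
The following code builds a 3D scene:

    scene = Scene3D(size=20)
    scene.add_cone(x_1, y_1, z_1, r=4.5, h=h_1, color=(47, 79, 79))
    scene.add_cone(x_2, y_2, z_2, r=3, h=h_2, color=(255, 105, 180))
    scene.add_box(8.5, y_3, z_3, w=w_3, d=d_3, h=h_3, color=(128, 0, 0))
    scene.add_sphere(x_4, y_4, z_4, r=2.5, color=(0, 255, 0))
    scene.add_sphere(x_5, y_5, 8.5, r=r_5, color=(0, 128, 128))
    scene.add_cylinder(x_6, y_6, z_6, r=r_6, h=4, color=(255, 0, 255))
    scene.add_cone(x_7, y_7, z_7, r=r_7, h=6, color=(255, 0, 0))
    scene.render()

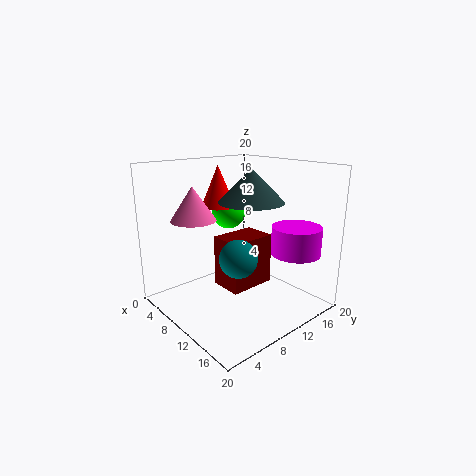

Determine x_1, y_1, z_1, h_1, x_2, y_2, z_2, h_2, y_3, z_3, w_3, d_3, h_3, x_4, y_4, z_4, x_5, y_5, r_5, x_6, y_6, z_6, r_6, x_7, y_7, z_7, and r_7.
x_1 = 11
y_1 = 11.5
z_1 = 15
h_1 = 4.5
x_2 = 7.5
y_2 = 4.5
z_2 = 13
h_2 = 4.5
y_3 = 7
z_3 = 3.5
w_3 = 4.5
d_3 = 6.5
h_3 = 7
x_4 = 5.5
y_4 = 12
z_4 = 12.5
x_5 = 13
y_5 = 7.5
r_5 = 2.5
x_6 = 15
y_6 = 16.5
z_6 = 7.5
r_6 = 3.5
x_7 = 5
y_7 = 10.5
z_7 = 13.5
r_7 = 2.5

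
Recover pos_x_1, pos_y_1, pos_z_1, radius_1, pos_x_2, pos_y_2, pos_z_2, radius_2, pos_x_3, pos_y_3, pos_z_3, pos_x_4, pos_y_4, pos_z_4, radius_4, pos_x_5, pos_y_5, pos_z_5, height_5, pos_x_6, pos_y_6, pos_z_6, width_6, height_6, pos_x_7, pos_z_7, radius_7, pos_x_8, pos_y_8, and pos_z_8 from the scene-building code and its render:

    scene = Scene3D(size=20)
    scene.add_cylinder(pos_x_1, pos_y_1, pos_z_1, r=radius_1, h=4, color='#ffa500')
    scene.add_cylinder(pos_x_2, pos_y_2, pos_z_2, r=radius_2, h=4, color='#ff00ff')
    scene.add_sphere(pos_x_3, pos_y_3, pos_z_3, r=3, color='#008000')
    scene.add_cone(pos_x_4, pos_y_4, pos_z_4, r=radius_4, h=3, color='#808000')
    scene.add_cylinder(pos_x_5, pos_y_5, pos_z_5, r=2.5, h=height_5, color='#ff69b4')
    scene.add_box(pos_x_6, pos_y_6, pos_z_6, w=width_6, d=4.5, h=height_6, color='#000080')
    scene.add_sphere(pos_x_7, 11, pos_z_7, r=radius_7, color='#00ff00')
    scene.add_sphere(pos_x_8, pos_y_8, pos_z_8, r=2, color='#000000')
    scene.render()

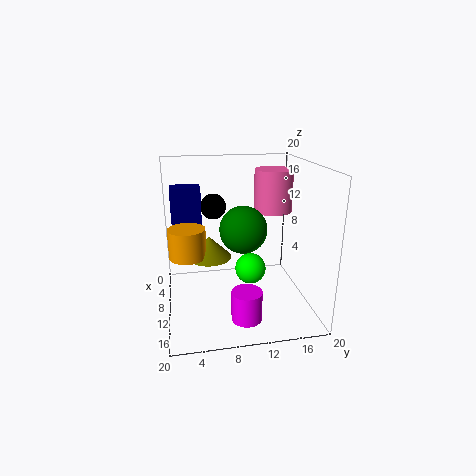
pos_x_1 = 10.5
pos_y_1 = 3
pos_z_1 = 8
radius_1 = 2.5
pos_x_2 = 16
pos_y_2 = 10
pos_z_2 = 1
radius_2 = 2
pos_x_3 = 13.5
pos_y_3 = 10
pos_z_3 = 12.5
pos_x_4 = 10
pos_y_4 = 6
pos_z_4 = 7.5
radius_4 = 3
pos_x_5 = 11
pos_y_5 = 14.5
pos_z_5 = 14
height_5 = 5.5
pos_x_6 = 1.5
pos_y_6 = 1
pos_z_6 = 9
width_6 = 3
height_6 = 7
pos_x_7 = 13.5
pos_z_7 = 7
radius_7 = 2
pos_x_8 = 2.5
pos_y_8 = 7.5
pos_z_8 = 12.5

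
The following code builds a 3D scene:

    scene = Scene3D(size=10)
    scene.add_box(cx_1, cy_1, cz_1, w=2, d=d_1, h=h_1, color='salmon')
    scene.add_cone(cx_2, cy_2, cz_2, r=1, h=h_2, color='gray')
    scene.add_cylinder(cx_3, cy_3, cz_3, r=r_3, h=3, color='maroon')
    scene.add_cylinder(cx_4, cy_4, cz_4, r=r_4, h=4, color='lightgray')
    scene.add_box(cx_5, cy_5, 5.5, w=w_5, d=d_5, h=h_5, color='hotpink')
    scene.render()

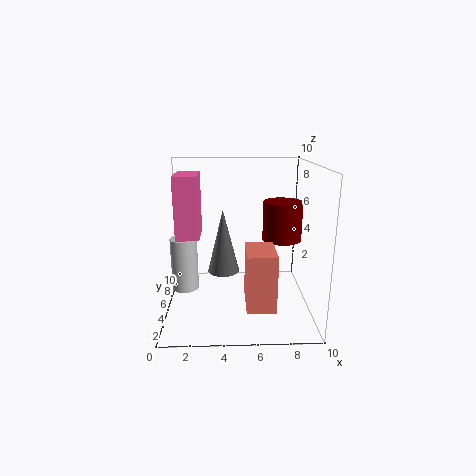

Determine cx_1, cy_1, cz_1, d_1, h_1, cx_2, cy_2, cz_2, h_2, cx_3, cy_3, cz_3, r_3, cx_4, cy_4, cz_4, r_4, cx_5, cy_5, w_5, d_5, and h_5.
cx_1 = 5.5; cy_1 = 2.5; cz_1 = 0.5; d_1 = 3; h_1 = 4; cx_2 = 4; cy_2 = 3; cz_2 = 3.5; h_2 = 4; cx_3 = 8.5; cy_3 = 7.5; cz_3 = 4; r_3 = 1.5; cx_4 = 1; cy_4 = 6.5; cz_4 = 0.5; r_4 = 1; cx_5 = 1; cy_5 = 3; w_5 = 1.5; d_5 = 2.5; h_5 = 4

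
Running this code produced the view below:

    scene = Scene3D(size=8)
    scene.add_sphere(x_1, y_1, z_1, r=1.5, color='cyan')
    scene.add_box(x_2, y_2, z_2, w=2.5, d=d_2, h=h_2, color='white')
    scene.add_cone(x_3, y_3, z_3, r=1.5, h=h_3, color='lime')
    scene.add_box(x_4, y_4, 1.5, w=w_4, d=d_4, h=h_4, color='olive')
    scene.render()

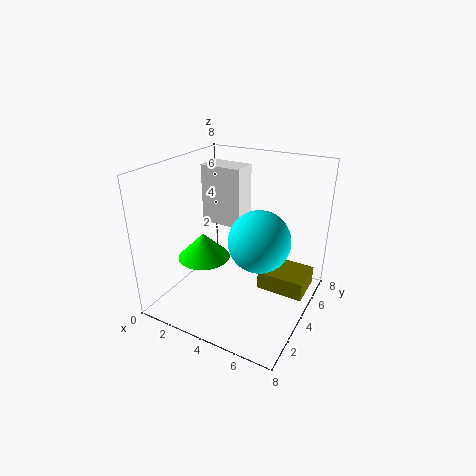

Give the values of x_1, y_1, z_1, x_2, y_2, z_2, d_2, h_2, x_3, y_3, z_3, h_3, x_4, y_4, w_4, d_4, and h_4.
x_1 = 6
y_1 = 2.5
z_1 = 5
x_2 = 1
y_2 = 5
z_2 = 4
d_2 = 1.5
h_2 = 3.5
x_3 = 2
y_3 = 3.5
z_3 = 2.5
h_3 = 1.5
x_4 = 5.5
y_4 = 3.5
w_4 = 2.5
d_4 = 2
h_4 = 1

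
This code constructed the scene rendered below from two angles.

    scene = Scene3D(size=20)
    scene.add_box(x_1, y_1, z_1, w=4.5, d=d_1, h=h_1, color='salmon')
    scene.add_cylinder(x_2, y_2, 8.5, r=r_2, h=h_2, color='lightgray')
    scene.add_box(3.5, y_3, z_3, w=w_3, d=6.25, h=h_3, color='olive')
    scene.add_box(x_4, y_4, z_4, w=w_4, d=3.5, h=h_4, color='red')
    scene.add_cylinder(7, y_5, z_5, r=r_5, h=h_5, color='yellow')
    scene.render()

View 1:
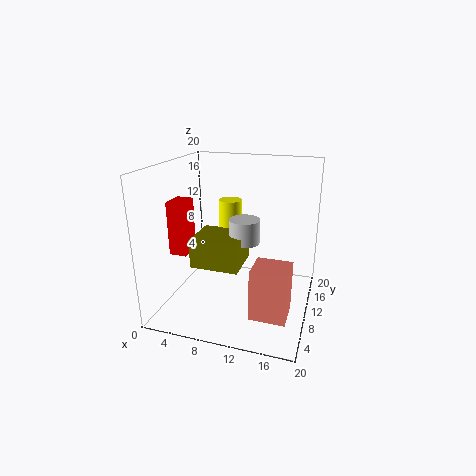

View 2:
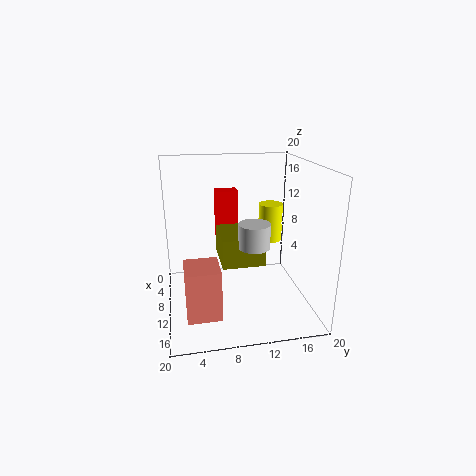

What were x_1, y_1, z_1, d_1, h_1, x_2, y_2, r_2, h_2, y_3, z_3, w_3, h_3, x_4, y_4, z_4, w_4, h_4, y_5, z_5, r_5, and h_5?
x_1 = 13.75
y_1 = 2.25
z_1 = 2.75
d_1 = 4.25
h_1 = 6.5
x_2 = 10.25
y_2 = 12.25
r_2 = 2.25
h_2 = 3.5
y_3 = 7.75
z_3 = 5.5
w_3 = 7
h_3 = 4.25
x_4 = 0.25
y_4 = 8
z_4 = 7
w_4 = 2.5
h_4 = 7.75
y_5 = 15.5
z_5 = 8.25
r_5 = 1.75
h_5 = 5.5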